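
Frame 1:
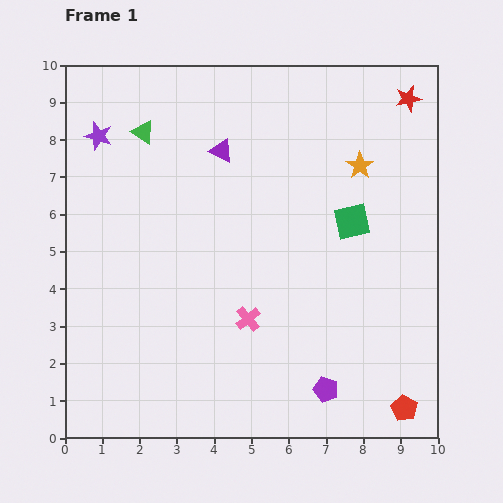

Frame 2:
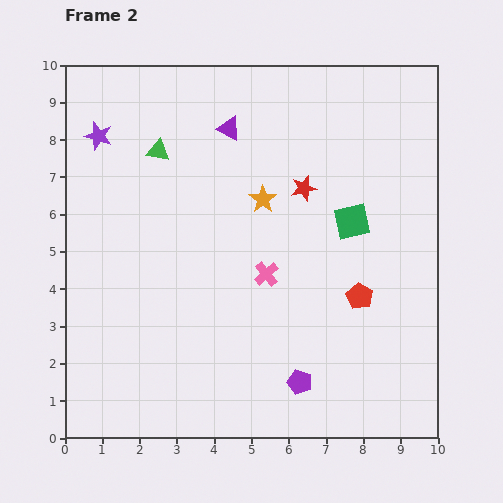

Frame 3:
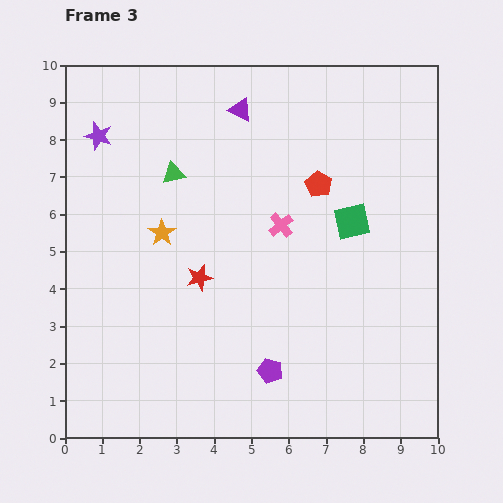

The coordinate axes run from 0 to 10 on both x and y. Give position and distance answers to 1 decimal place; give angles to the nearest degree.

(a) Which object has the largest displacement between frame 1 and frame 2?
the red star

(moved 3.7; next 3.2)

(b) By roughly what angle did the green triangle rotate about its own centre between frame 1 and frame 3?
47° counter-clockwise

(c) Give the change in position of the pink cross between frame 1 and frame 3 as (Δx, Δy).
(0.9, 2.5)

The pink cross was at (4.9, 3.2) in frame 1 and (5.8, 5.7) in frame 3.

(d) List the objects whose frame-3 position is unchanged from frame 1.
the green square, the purple star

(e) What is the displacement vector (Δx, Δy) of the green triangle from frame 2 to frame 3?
(0.4, -0.6)

The green triangle was at (2.5, 7.7) in frame 2 and (2.9, 7.1) in frame 3.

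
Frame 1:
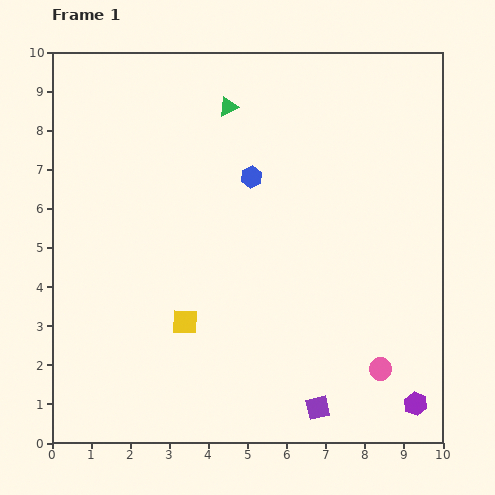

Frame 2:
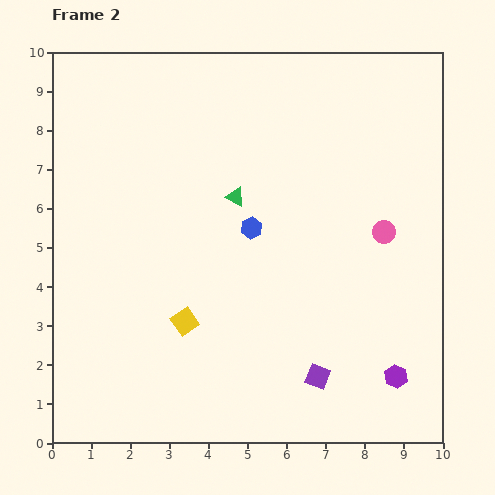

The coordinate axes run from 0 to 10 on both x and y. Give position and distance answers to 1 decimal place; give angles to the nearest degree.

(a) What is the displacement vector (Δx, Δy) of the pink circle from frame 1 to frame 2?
(0.1, 3.5)

The pink circle was at (8.4, 1.9) in frame 1 and (8.5, 5.4) in frame 2.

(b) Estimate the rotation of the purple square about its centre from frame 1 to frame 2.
33° clockwise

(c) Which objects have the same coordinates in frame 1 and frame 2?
the yellow square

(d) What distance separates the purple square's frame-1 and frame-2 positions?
0.8

The purple square moved from (6.8, 0.9) to (6.8, 1.7), a distance of √(0.0² + 0.8²) ≈ 0.8.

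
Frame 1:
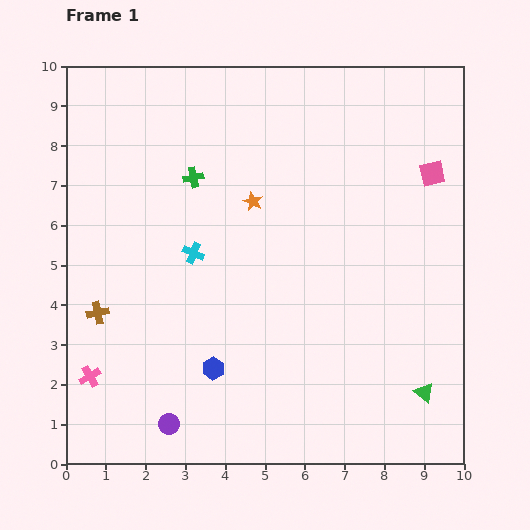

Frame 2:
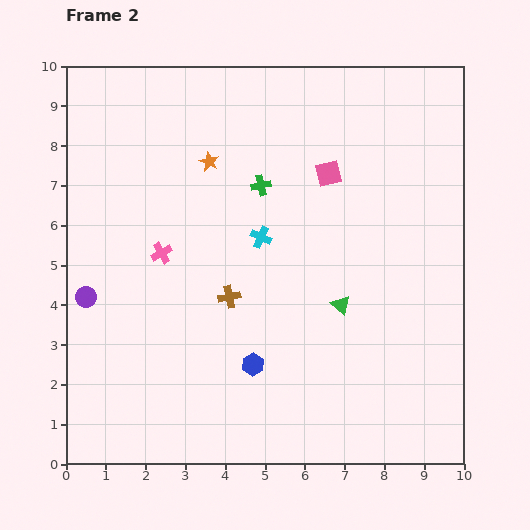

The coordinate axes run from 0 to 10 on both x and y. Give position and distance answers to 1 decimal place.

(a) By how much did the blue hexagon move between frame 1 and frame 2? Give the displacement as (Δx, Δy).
(1.0, 0.1)

The blue hexagon was at (3.7, 2.4) in frame 1 and (4.7, 2.5) in frame 2.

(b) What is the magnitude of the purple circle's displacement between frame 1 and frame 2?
3.8

The purple circle moved from (2.6, 1.0) to (0.5, 4.2), a distance of √(2.1² + 3.2²) ≈ 3.8.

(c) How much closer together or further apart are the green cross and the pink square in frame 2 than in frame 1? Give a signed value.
-4.3

Distance in frame 1: 6.0. Distance in frame 2: 1.7.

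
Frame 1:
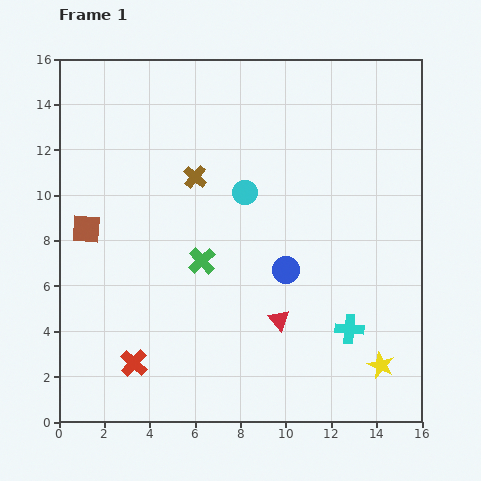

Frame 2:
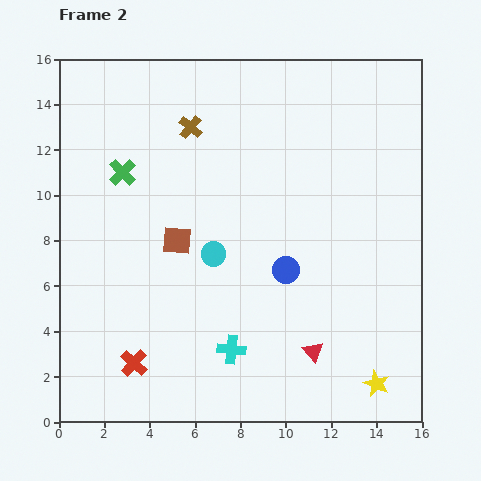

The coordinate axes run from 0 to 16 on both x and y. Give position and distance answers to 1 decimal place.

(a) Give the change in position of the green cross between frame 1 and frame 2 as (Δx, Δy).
(-3.5, 3.9)

The green cross was at (6.3, 7.1) in frame 1 and (2.8, 11.0) in frame 2.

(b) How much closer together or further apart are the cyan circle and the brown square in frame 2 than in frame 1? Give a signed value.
-5.5

Distance in frame 1: 7.2. Distance in frame 2: 1.7.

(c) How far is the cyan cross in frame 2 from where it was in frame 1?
5.3

The cyan cross moved from (12.8, 4.1) to (7.6, 3.2), a distance of √(5.2² + 0.9²) ≈ 5.3.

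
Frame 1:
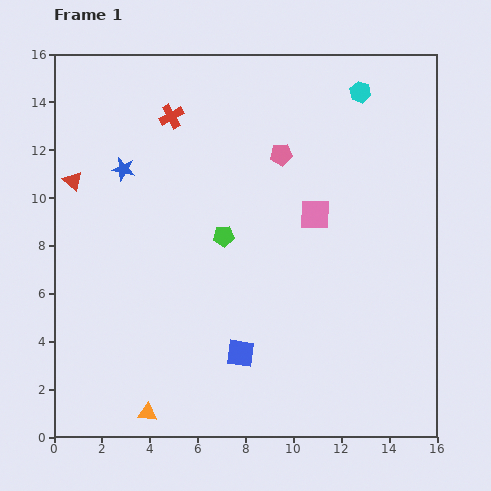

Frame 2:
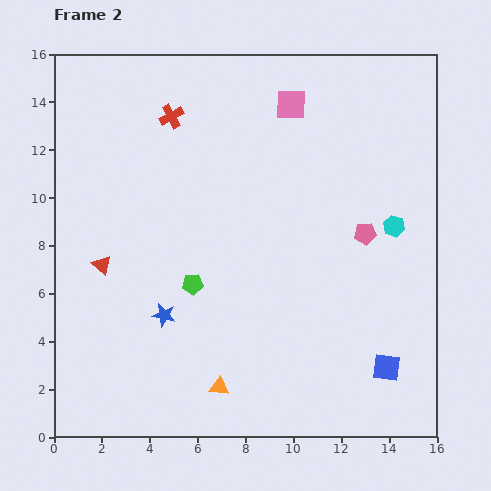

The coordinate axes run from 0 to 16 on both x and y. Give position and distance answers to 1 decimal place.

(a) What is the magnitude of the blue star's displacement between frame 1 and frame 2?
6.3

The blue star moved from (2.9, 11.2) to (4.6, 5.1), a distance of √(1.7² + 6.1²) ≈ 6.3.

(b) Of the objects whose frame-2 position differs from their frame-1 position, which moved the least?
the green pentagon

(moved 2.4)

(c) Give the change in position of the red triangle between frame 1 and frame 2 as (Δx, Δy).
(1.2, -3.5)

The red triangle was at (0.8, 10.7) in frame 1 and (2.0, 7.2) in frame 2.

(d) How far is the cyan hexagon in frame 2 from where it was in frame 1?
5.8

The cyan hexagon moved from (12.8, 14.4) to (14.2, 8.8), a distance of √(1.4² + 5.6²) ≈ 5.8.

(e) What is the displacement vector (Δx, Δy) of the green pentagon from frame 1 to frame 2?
(-1.3, -2.0)

The green pentagon was at (7.1, 8.4) in frame 1 and (5.8, 6.4) in frame 2.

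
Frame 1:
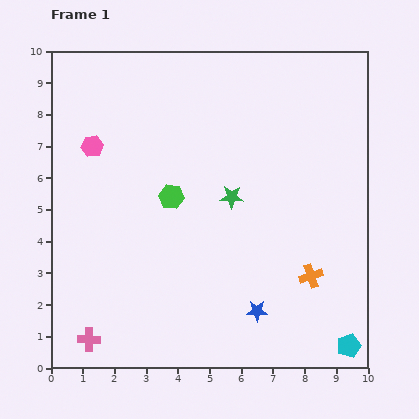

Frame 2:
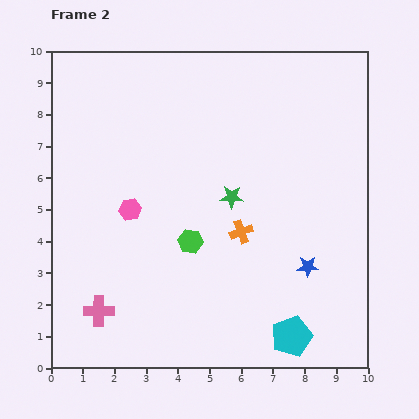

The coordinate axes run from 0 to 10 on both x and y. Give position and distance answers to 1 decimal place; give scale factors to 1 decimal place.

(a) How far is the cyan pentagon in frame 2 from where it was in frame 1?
1.8

The cyan pentagon moved from (9.4, 0.7) to (7.6, 1.0), a distance of √(1.8² + 0.3²) ≈ 1.8.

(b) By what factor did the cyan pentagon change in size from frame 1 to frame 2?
1.7×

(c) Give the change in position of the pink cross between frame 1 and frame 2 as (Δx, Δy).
(0.3, 0.9)

The pink cross was at (1.2, 0.9) in frame 1 and (1.5, 1.8) in frame 2.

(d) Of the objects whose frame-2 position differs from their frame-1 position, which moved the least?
the pink cross

(moved 0.9)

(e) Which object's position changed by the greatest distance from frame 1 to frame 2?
the orange cross

(moved 2.6; next 2.3)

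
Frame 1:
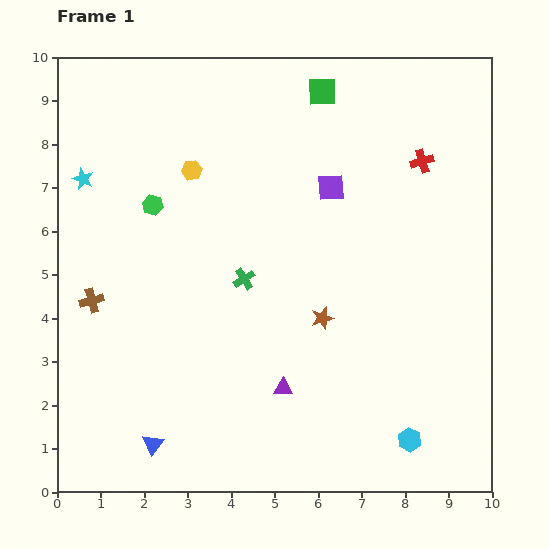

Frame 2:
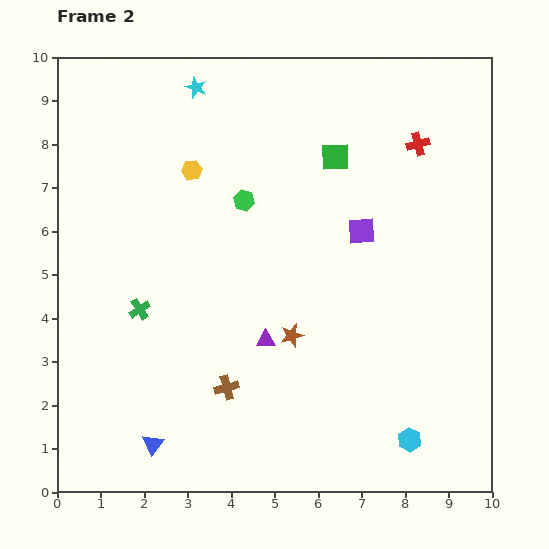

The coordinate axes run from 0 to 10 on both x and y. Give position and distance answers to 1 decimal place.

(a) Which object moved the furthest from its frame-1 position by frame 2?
the brown cross

(moved 3.7; next 3.3)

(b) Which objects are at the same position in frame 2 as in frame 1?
the blue triangle, the cyan hexagon, the yellow hexagon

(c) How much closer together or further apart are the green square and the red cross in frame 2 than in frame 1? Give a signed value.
-0.9

Distance in frame 1: 2.8. Distance in frame 2: 1.9.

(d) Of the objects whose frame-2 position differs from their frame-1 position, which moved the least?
the red cross

(moved 0.4)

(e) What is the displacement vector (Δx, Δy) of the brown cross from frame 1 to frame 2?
(3.1, -2.0)

The brown cross was at (0.8, 4.4) in frame 1 and (3.9, 2.4) in frame 2.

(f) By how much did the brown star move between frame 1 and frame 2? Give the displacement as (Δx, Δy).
(-0.7, -0.4)

The brown star was at (6.1, 4.0) in frame 1 and (5.4, 3.6) in frame 2.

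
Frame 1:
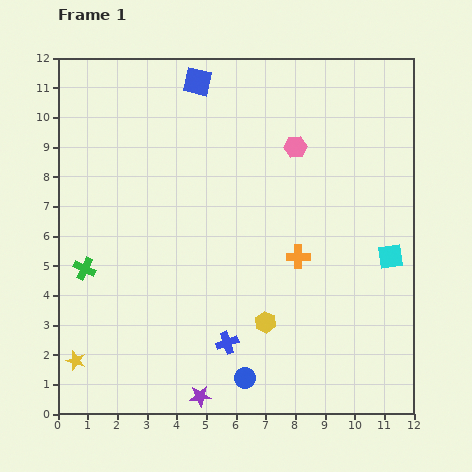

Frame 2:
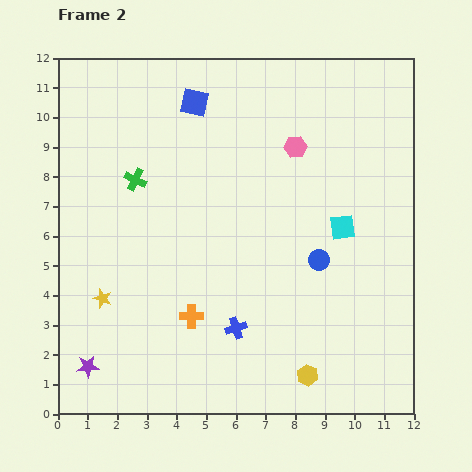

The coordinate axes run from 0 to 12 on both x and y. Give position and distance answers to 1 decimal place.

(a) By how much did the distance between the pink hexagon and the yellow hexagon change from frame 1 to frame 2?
+1.7

Distance in frame 1: 6.0. Distance in frame 2: 7.7.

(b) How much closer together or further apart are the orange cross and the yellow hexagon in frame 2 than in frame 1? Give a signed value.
+1.9

Distance in frame 1: 2.5. Distance in frame 2: 4.4.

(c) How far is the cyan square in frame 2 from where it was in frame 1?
1.9

The cyan square moved from (11.2, 5.3) to (9.6, 6.3), a distance of √(1.6² + 1.0²) ≈ 1.9.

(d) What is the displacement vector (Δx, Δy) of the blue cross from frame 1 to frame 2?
(0.3, 0.5)

The blue cross was at (5.7, 2.4) in frame 1 and (6.0, 2.9) in frame 2.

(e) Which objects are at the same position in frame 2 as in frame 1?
the pink hexagon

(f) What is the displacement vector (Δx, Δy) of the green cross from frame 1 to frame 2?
(1.7, 3.0)

The green cross was at (0.9, 4.9) in frame 1 and (2.6, 7.9) in frame 2.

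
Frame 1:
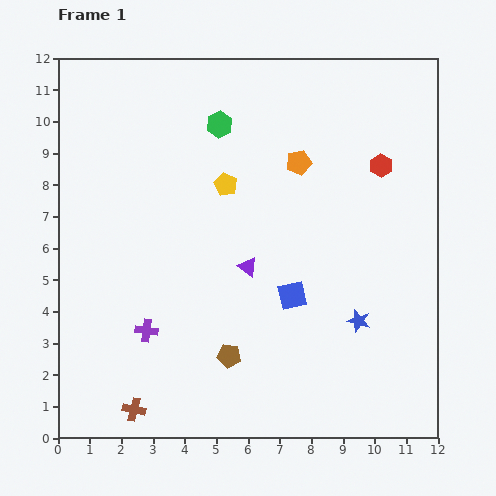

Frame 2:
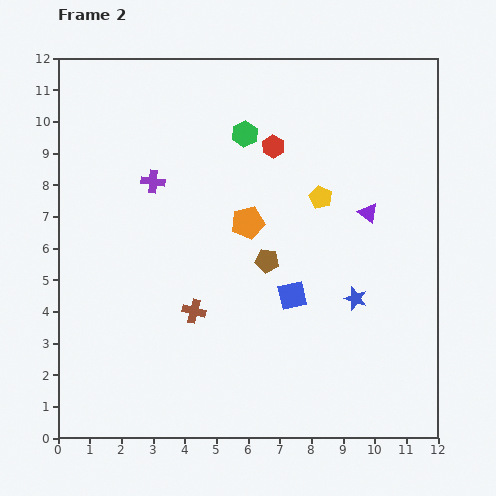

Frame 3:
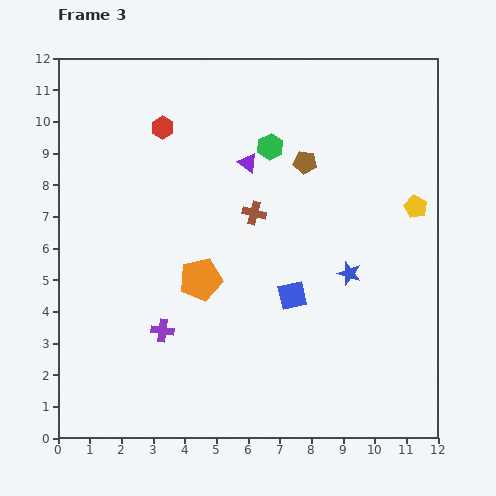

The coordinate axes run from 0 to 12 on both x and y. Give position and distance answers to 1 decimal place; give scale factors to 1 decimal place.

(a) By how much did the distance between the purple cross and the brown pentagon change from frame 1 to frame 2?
+1.7

Distance in frame 1: 2.7. Distance in frame 2: 4.4.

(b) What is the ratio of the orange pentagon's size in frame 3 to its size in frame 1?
1.7×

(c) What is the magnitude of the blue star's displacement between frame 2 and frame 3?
0.8

The blue star moved from (9.4, 4.4) to (9.2, 5.2), a distance of √(0.2² + 0.8²) ≈ 0.8.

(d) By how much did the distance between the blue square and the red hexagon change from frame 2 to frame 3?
+2.0

Distance in frame 2: 4.7. Distance in frame 3: 6.7.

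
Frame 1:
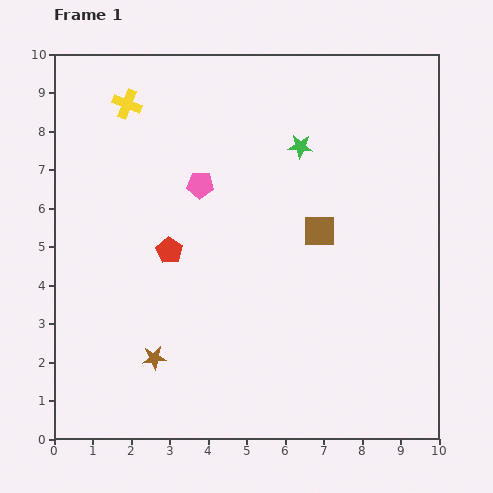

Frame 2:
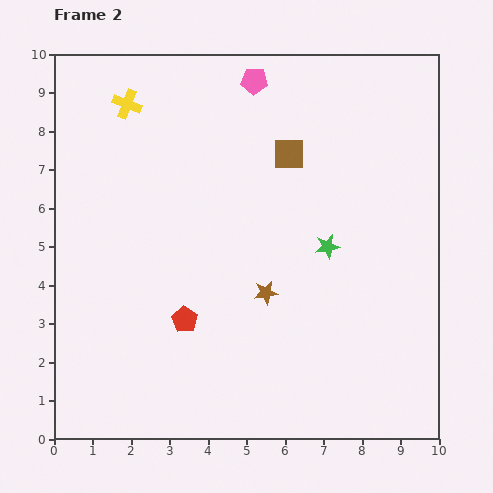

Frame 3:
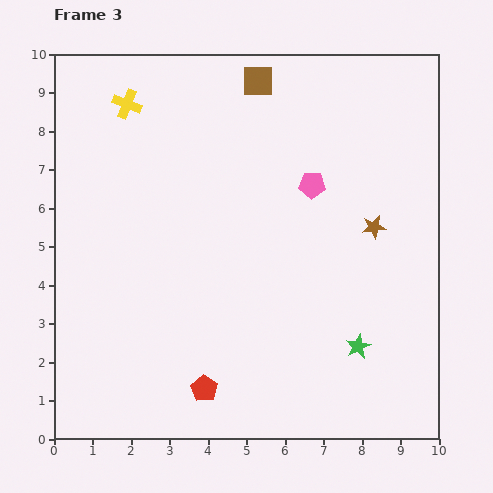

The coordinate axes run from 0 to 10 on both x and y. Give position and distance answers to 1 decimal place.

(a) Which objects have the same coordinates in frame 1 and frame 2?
the yellow cross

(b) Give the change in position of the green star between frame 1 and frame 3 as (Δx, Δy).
(1.5, -5.2)

The green star was at (6.4, 7.6) in frame 1 and (7.9, 2.4) in frame 3.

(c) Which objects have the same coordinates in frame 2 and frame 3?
the yellow cross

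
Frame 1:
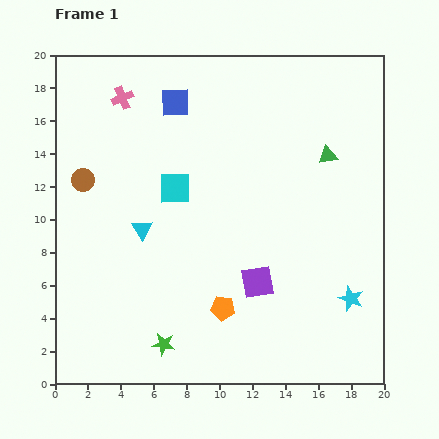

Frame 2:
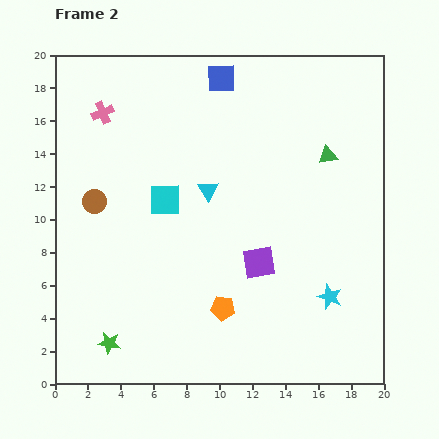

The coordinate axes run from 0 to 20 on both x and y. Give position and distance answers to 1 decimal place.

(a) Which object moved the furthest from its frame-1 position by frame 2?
the cyan triangle

(moved 4.7; next 3.3)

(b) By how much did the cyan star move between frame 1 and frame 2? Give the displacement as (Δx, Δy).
(-1.3, 0.1)

The cyan star was at (18.0, 5.2) in frame 1 and (16.7, 5.3) in frame 2.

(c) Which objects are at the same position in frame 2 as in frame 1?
the green triangle, the orange pentagon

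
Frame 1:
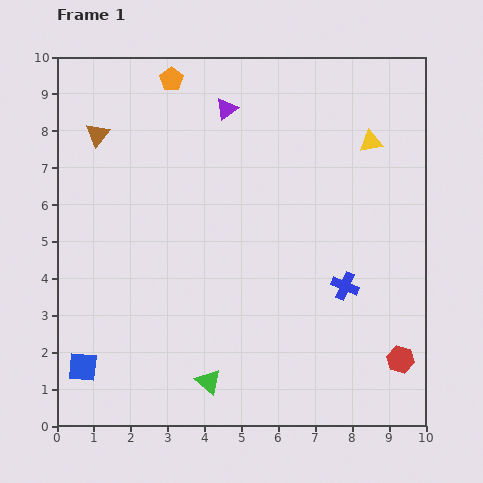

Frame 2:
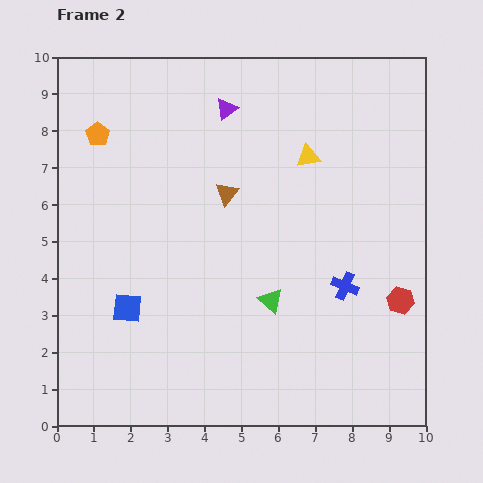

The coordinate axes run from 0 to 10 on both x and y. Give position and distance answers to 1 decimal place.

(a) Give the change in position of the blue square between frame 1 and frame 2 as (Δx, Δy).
(1.2, 1.6)

The blue square was at (0.7, 1.6) in frame 1 and (1.9, 3.2) in frame 2.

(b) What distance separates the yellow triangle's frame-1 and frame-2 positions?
1.7

The yellow triangle moved from (8.5, 7.7) to (6.8, 7.3), a distance of √(1.7² + 0.4²) ≈ 1.7.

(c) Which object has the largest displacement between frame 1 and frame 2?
the brown triangle

(moved 3.8; next 2.8)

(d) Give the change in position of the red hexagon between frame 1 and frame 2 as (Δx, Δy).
(0.0, 1.6)

The red hexagon was at (9.3, 1.8) in frame 1 and (9.3, 3.4) in frame 2.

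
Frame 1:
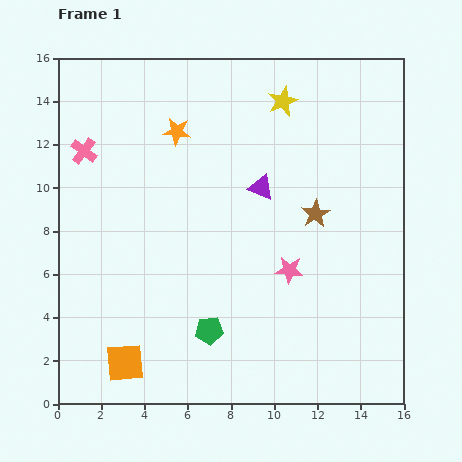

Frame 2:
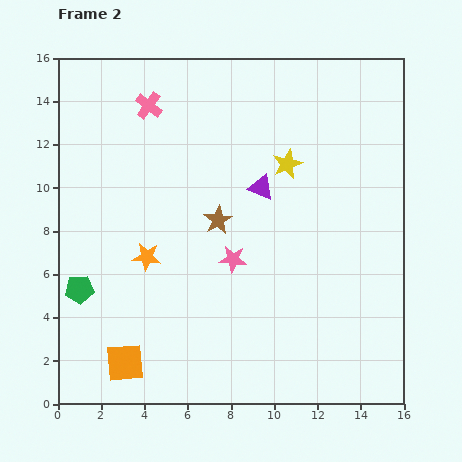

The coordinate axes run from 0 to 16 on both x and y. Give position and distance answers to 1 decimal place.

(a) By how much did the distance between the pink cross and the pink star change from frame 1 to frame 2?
-2.9

Distance in frame 1: 11.0. Distance in frame 2: 8.1.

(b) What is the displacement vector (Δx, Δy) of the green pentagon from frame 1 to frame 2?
(-6.0, 1.9)

The green pentagon was at (7.0, 3.4) in frame 1 and (1.0, 5.3) in frame 2.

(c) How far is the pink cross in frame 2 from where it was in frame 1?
3.7

The pink cross moved from (1.2, 11.7) to (4.2, 13.8), a distance of √(3.0² + 2.1²) ≈ 3.7.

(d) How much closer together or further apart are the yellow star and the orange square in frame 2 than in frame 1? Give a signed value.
-2.2

Distance in frame 1: 14.1. Distance in frame 2: 11.9.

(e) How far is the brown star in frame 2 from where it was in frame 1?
4.5

The brown star moved from (11.9, 8.8) to (7.4, 8.5), a distance of √(4.5² + 0.3²) ≈ 4.5.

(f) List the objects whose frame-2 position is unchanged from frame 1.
the orange square, the purple triangle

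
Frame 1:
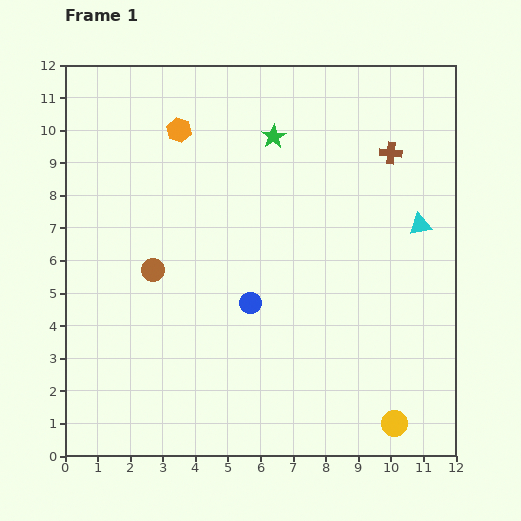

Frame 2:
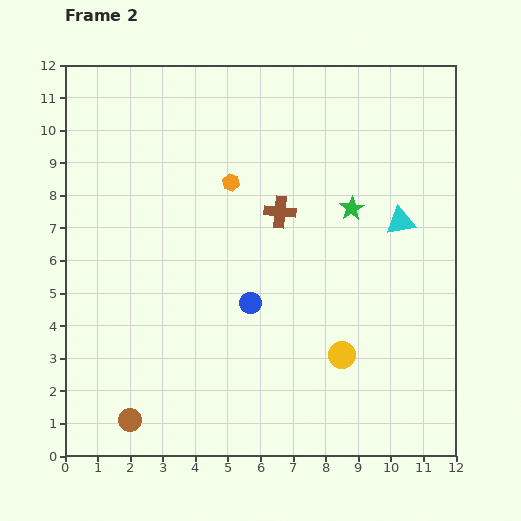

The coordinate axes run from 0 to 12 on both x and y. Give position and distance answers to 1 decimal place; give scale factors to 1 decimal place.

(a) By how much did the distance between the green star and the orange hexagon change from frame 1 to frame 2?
+0.9

Distance in frame 1: 2.9. Distance in frame 2: 3.8.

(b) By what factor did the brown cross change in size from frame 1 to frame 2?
1.4×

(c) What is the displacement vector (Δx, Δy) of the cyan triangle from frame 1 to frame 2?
(-0.6, 0.1)

The cyan triangle was at (10.9, 7.1) in frame 1 and (10.3, 7.2) in frame 2.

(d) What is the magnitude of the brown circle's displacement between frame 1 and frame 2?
4.7

The brown circle moved from (2.7, 5.7) to (2.0, 1.1), a distance of √(0.7² + 4.6²) ≈ 4.7.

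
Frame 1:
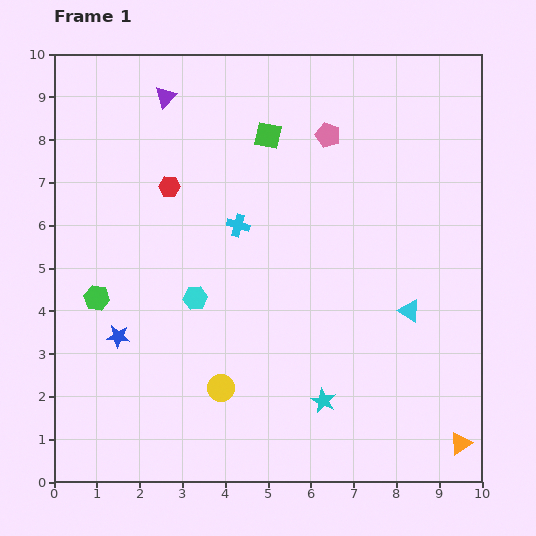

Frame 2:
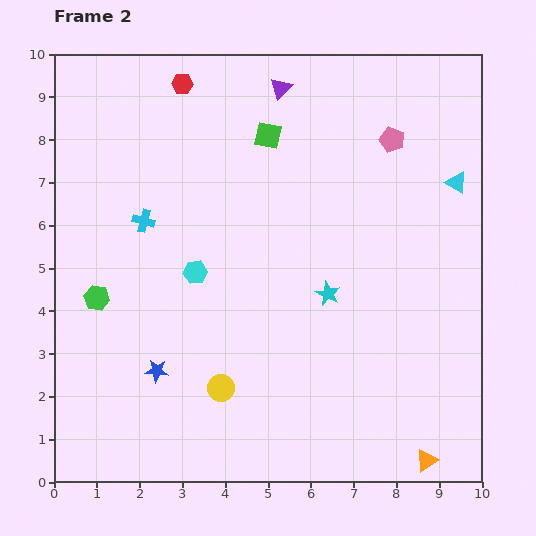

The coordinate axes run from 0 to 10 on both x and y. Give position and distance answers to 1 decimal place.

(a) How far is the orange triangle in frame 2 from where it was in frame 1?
0.9

The orange triangle moved from (9.5, 0.9) to (8.7, 0.5), a distance of √(0.8² + 0.4²) ≈ 0.9.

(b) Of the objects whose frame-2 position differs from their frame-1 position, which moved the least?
the cyan hexagon

(moved 0.6)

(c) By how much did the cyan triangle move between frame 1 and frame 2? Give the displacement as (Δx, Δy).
(1.1, 3.0)

The cyan triangle was at (8.3, 4.0) in frame 1 and (9.4, 7.0) in frame 2.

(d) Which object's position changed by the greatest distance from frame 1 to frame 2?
the cyan triangle

(moved 3.2; next 2.7)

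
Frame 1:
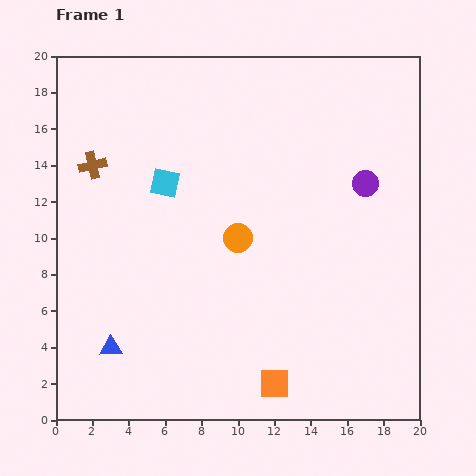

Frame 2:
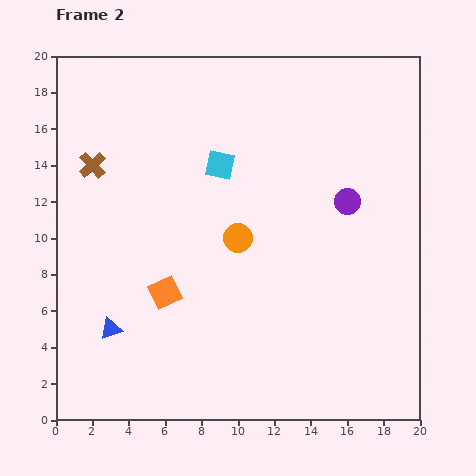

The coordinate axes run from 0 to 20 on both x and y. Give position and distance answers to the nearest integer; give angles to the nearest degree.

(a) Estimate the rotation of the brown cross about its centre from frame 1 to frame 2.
30° counter-clockwise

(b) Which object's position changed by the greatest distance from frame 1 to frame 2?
the orange square

(moved 8; next 3)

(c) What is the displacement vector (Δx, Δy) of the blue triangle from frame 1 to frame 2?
(0, 1)

The blue triangle was at (3, 4) in frame 1 and (3, 5) in frame 2.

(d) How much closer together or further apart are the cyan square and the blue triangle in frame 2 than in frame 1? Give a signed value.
+2

Distance in frame 1: 9. Distance in frame 2: 11.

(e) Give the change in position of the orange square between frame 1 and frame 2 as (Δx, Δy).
(-6, 5)

The orange square was at (12, 2) in frame 1 and (6, 7) in frame 2.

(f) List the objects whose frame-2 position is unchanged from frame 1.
the brown cross, the orange circle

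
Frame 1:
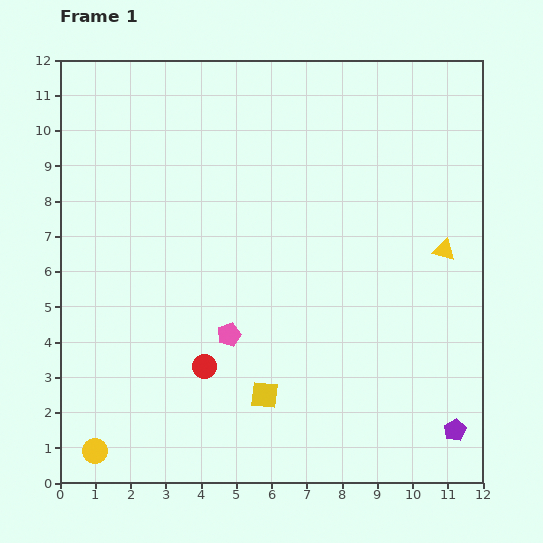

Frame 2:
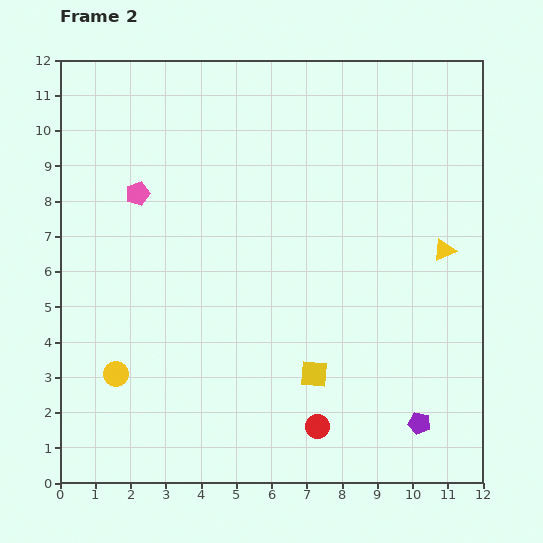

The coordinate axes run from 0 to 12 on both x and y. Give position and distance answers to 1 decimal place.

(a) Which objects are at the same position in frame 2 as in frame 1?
the yellow triangle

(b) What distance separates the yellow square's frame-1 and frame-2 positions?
1.5

The yellow square moved from (5.8, 2.5) to (7.2, 3.1), a distance of √(1.4² + 0.6²) ≈ 1.5.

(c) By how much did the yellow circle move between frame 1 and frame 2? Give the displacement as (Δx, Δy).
(0.6, 2.2)

The yellow circle was at (1.0, 0.9) in frame 1 and (1.6, 3.1) in frame 2.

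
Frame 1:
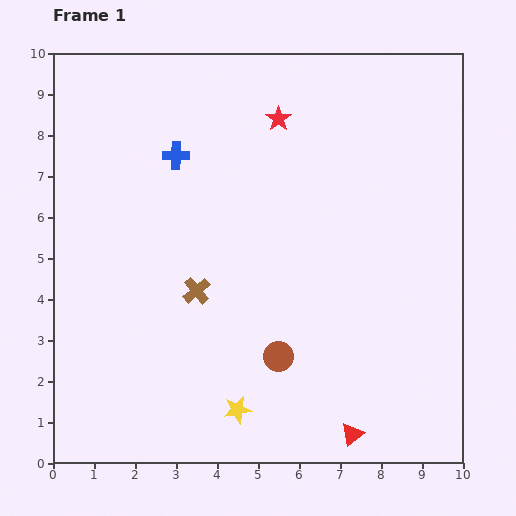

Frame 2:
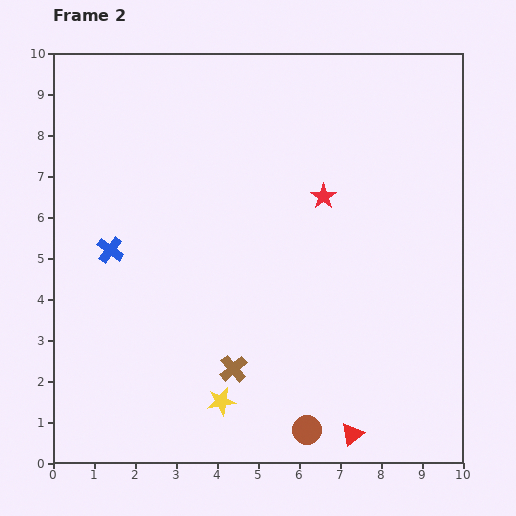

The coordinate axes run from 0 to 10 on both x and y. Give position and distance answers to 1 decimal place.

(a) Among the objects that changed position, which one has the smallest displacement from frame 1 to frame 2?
the yellow star

(moved 0.4)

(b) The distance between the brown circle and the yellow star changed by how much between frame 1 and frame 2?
+0.6

Distance in frame 1: 1.6. Distance in frame 2: 2.2.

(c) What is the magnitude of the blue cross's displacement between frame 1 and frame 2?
2.8

The blue cross moved from (3.0, 7.5) to (1.4, 5.2), a distance of √(1.6² + 2.3²) ≈ 2.8.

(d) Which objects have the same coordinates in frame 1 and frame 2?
the red triangle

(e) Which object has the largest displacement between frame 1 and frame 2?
the blue cross

(moved 2.8; next 2.2)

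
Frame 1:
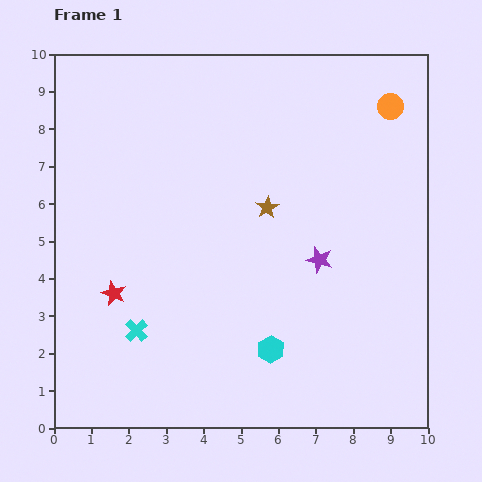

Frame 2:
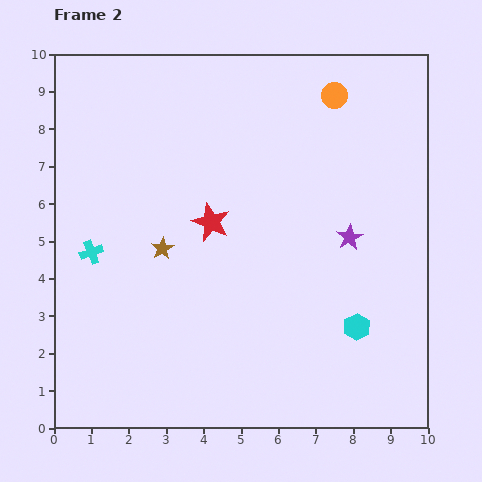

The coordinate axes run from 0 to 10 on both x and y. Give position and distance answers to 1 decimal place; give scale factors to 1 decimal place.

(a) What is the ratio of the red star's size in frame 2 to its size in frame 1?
1.5×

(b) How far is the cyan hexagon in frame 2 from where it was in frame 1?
2.4

The cyan hexagon moved from (5.8, 2.1) to (8.1, 2.7), a distance of √(2.3² + 0.6²) ≈ 2.4.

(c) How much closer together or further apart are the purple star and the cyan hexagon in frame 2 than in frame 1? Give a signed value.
-0.3

Distance in frame 1: 2.7. Distance in frame 2: 2.4.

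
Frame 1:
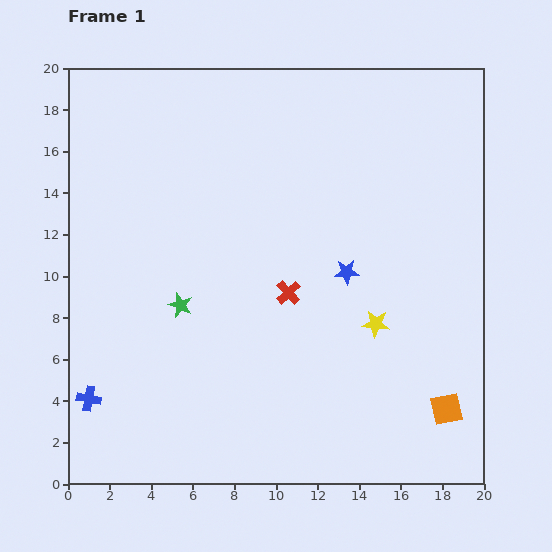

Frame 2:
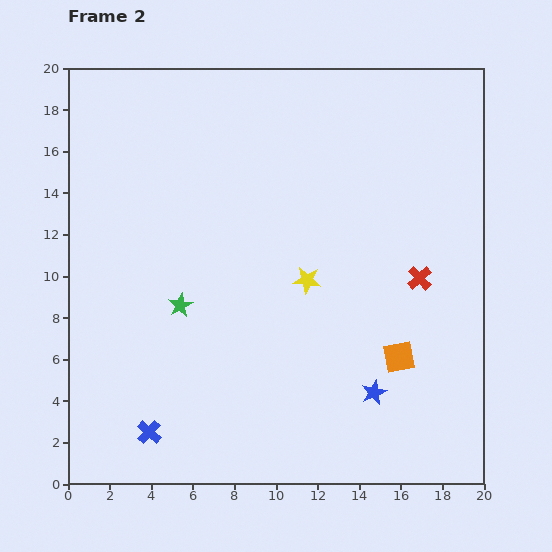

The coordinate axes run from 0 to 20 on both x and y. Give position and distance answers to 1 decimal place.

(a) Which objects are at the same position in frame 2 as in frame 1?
the green star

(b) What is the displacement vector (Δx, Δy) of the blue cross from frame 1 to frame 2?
(2.9, -1.6)

The blue cross was at (1.0, 4.1) in frame 1 and (3.9, 2.5) in frame 2.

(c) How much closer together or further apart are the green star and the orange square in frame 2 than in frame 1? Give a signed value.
-2.9

Distance in frame 1: 13.7. Distance in frame 2: 10.8.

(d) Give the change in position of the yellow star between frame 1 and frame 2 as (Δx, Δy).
(-3.3, 2.1)

The yellow star was at (14.8, 7.7) in frame 1 and (11.5, 9.8) in frame 2.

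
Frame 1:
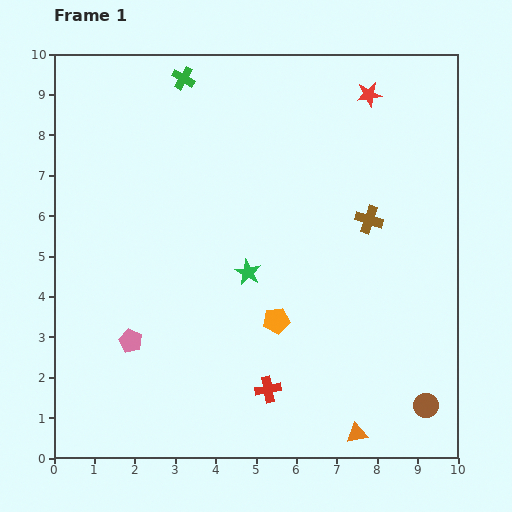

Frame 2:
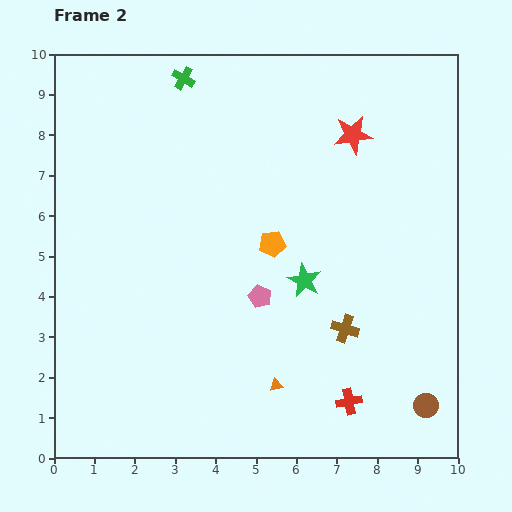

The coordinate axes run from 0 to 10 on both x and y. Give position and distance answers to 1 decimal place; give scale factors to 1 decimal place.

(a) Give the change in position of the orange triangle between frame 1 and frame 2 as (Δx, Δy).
(-2.0, 1.2)

The orange triangle was at (7.5, 0.6) in frame 1 and (5.5, 1.8) in frame 2.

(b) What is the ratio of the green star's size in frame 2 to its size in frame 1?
1.3×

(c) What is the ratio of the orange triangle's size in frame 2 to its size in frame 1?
0.6×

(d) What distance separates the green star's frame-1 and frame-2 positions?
1.4

The green star moved from (4.8, 4.6) to (6.2, 4.4), a distance of √(1.4² + 0.2²) ≈ 1.4.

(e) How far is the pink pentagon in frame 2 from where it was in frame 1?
3.4

The pink pentagon moved from (1.9, 2.9) to (5.1, 4.0), a distance of √(3.2² + 1.1²) ≈ 3.4.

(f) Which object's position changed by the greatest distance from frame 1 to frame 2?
the pink pentagon

(moved 3.4; next 2.8)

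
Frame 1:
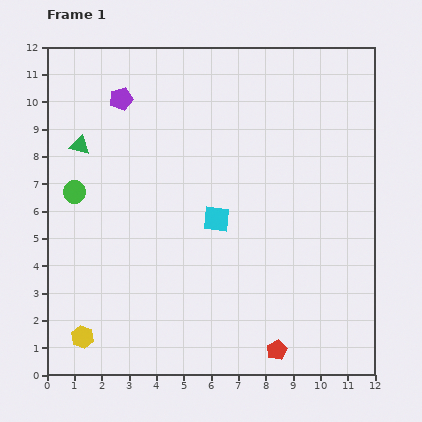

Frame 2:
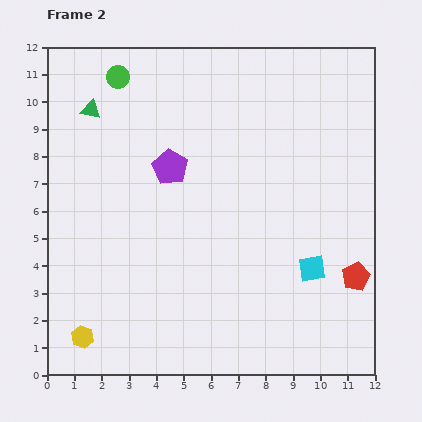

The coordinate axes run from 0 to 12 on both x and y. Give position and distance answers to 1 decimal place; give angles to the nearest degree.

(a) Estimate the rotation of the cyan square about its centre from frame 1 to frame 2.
15° counter-clockwise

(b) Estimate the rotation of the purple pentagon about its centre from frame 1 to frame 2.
26° counter-clockwise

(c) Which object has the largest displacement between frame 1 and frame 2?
the green circle

(moved 4.5; next 4.0)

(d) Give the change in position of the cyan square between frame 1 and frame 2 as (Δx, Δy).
(3.5, -1.8)

The cyan square was at (6.2, 5.7) in frame 1 and (9.7, 3.9) in frame 2.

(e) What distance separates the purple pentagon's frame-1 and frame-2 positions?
3.1

The purple pentagon moved from (2.7, 10.1) to (4.5, 7.6), a distance of √(1.8² + 2.5²) ≈ 3.1.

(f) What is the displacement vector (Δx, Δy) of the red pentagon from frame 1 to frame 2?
(2.9, 2.7)

The red pentagon was at (8.4, 0.9) in frame 1 and (11.3, 3.6) in frame 2.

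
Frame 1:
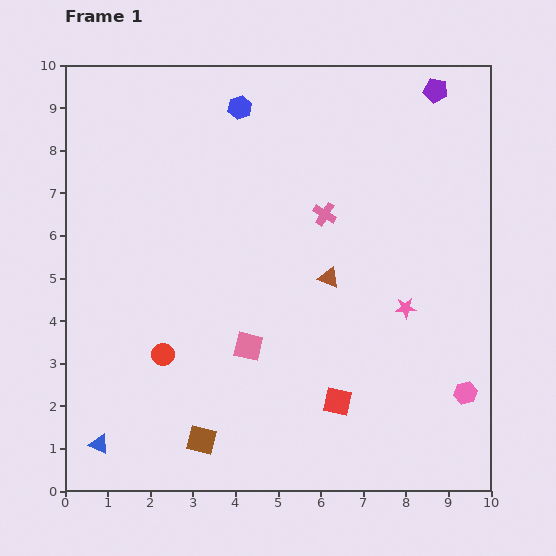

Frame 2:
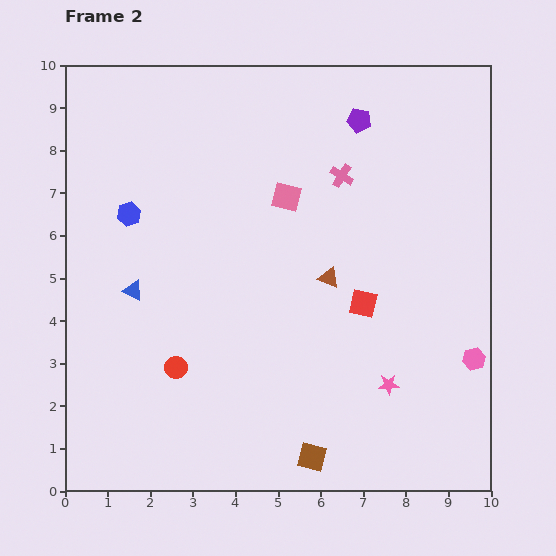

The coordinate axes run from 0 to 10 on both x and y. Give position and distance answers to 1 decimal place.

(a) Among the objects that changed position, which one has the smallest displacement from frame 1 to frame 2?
the red circle

(moved 0.4)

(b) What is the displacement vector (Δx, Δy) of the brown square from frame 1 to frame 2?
(2.6, -0.4)

The brown square was at (3.2, 1.2) in frame 1 and (5.8, 0.8) in frame 2.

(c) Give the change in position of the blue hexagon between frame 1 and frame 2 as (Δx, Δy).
(-2.6, -2.5)

The blue hexagon was at (4.1, 9.0) in frame 1 and (1.5, 6.5) in frame 2.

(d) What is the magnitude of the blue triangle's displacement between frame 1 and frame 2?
3.7

The blue triangle moved from (0.8, 1.1) to (1.6, 4.7), a distance of √(0.8² + 3.6²) ≈ 3.7.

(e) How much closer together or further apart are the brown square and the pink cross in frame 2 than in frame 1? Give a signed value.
+0.6

Distance in frame 1: 6.0. Distance in frame 2: 6.6.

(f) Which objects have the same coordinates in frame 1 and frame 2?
the brown triangle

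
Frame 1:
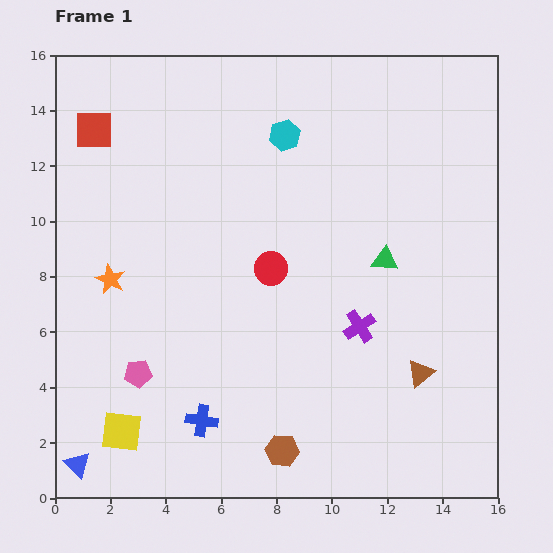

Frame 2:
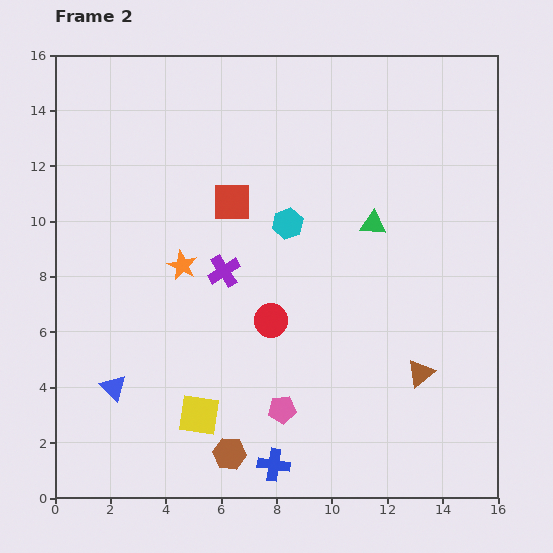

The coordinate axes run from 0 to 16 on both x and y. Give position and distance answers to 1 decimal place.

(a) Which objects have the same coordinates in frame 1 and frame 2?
the brown triangle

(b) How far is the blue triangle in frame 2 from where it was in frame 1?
3.1

The blue triangle moved from (0.8, 1.2) to (2.1, 4.0), a distance of √(1.3² + 2.8²) ≈ 3.1.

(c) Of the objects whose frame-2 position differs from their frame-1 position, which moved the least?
the green triangle

(moved 1.4)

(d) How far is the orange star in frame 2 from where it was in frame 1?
2.6

The orange star moved from (2.0, 7.9) to (4.6, 8.4), a distance of √(2.6² + 0.5²) ≈ 2.6.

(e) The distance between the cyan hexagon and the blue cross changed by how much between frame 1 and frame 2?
-2.0

Distance in frame 1: 10.7. Distance in frame 2: 8.7.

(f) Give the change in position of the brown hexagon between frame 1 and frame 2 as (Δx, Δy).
(-1.9, -0.1)

The brown hexagon was at (8.2, 1.7) in frame 1 and (6.3, 1.6) in frame 2.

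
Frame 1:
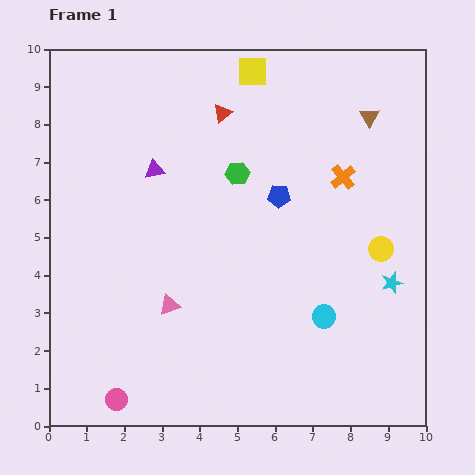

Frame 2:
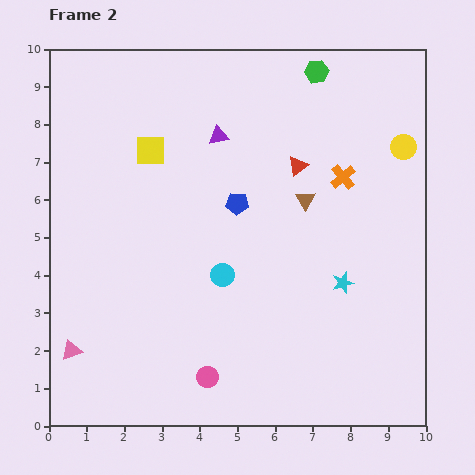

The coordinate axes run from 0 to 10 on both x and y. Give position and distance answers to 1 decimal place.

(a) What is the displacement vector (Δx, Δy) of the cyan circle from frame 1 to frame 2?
(-2.7, 1.1)

The cyan circle was at (7.3, 2.9) in frame 1 and (4.6, 4.0) in frame 2.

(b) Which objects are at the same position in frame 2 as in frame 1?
the orange cross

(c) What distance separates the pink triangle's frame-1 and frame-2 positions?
2.9

The pink triangle moved from (3.2, 3.2) to (0.6, 2.0), a distance of √(2.6² + 1.2²) ≈ 2.9.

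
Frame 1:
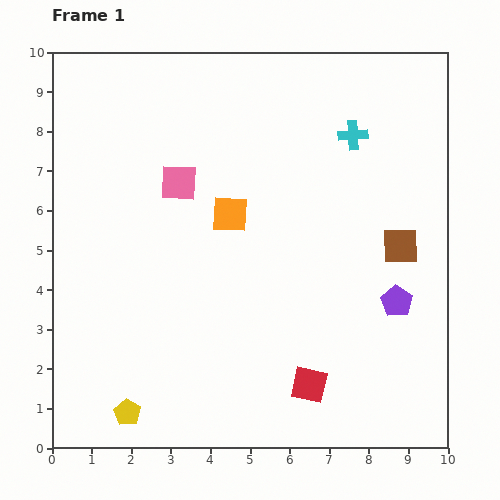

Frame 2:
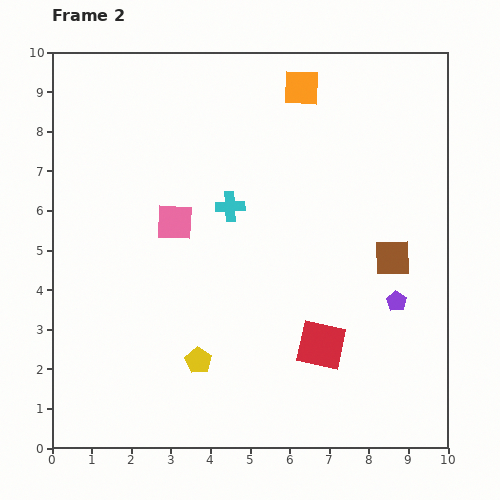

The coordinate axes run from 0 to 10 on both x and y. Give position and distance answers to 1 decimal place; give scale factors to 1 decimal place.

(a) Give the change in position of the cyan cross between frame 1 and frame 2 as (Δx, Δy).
(-3.1, -1.8)

The cyan cross was at (7.6, 7.9) in frame 1 and (4.5, 6.1) in frame 2.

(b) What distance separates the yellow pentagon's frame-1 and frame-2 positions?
2.2

The yellow pentagon moved from (1.9, 0.9) to (3.7, 2.2), a distance of √(1.8² + 1.3²) ≈ 2.2.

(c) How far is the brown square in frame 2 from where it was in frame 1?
0.4

The brown square moved from (8.8, 5.1) to (8.6, 4.8), a distance of √(0.2² + 0.3²) ≈ 0.4.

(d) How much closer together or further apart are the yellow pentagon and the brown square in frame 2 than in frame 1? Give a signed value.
-2.6

Distance in frame 1: 8.1. Distance in frame 2: 5.5.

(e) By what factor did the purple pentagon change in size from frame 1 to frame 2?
0.6×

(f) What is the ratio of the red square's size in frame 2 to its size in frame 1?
1.4×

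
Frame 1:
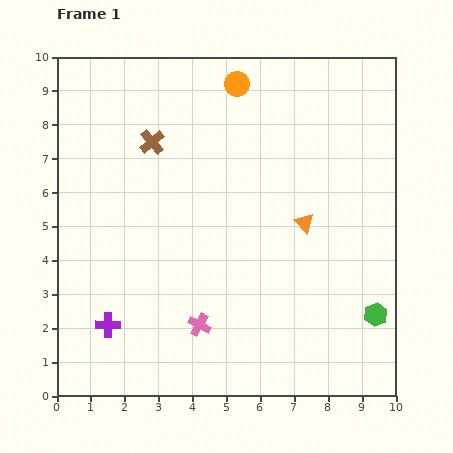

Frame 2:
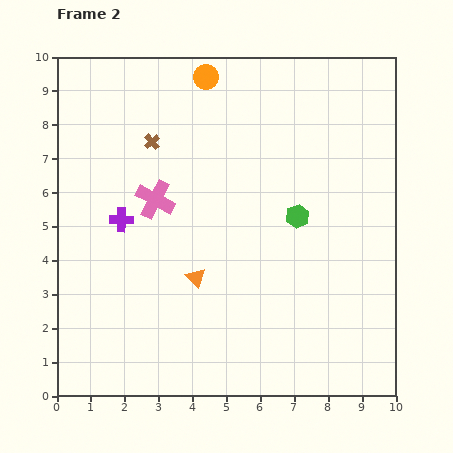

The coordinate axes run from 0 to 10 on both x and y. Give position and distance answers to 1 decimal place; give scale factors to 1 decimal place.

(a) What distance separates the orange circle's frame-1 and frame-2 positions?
0.9

The orange circle moved from (5.3, 9.2) to (4.4, 9.4), a distance of √(0.9² + 0.2²) ≈ 0.9.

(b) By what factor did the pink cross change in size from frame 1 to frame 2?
1.7×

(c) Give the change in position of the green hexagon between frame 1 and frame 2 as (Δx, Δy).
(-2.3, 2.9)

The green hexagon was at (9.4, 2.4) in frame 1 and (7.1, 5.3) in frame 2.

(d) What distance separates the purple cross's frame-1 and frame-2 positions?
3.1

The purple cross moved from (1.5, 2.1) to (1.9, 5.2), a distance of √(0.4² + 3.1²) ≈ 3.1.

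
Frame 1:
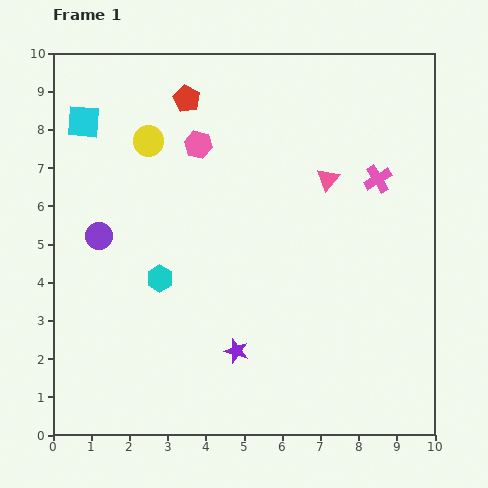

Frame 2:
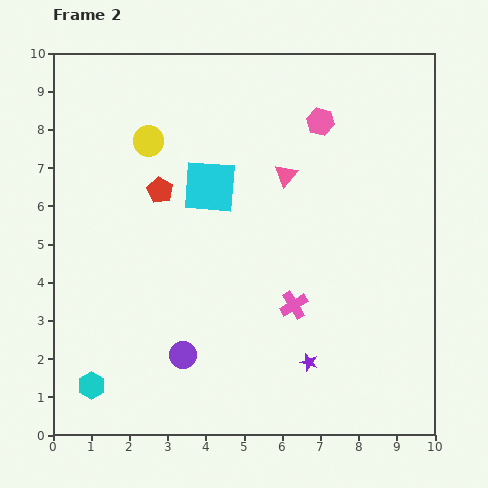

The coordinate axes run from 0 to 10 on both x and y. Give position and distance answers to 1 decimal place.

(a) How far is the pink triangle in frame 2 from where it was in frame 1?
1.1

The pink triangle moved from (7.2, 6.7) to (6.1, 6.8), a distance of √(1.1² + 0.1²) ≈ 1.1.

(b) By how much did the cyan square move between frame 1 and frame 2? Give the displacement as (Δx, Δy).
(3.3, -1.7)

The cyan square was at (0.8, 8.2) in frame 1 and (4.1, 6.5) in frame 2.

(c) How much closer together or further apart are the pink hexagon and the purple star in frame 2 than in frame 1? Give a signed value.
+0.8

Distance in frame 1: 5.5. Distance in frame 2: 6.3.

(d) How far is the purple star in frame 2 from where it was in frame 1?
1.9

The purple star moved from (4.8, 2.2) to (6.7, 1.9), a distance of √(1.9² + 0.3²) ≈ 1.9.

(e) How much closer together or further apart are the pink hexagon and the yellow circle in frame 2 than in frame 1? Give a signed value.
+3.2

Distance in frame 1: 1.3. Distance in frame 2: 4.5.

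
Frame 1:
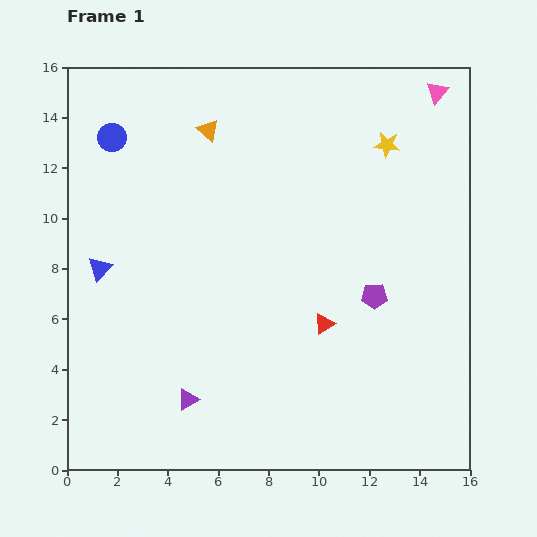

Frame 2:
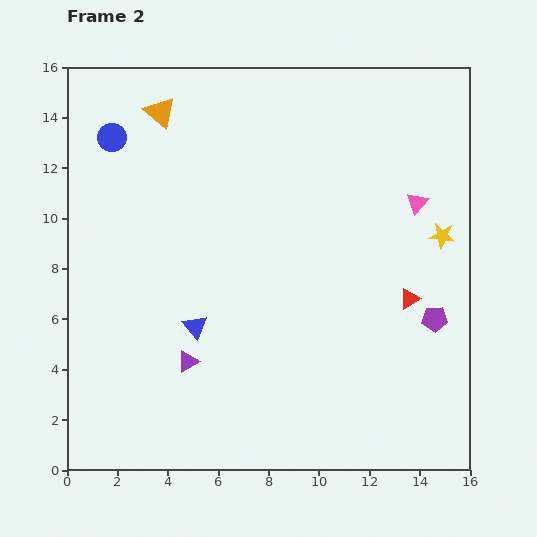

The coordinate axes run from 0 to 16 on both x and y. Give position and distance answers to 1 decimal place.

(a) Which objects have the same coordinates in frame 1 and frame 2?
the blue circle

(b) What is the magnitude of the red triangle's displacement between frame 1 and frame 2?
3.5

The red triangle moved from (10.2, 5.8) to (13.6, 6.8), a distance of √(3.4² + 1.0²) ≈ 3.5.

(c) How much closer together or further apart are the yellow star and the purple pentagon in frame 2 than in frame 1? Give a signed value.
-2.7

Distance in frame 1: 6.0. Distance in frame 2: 3.3.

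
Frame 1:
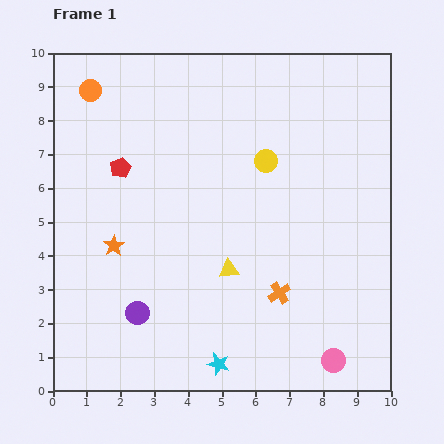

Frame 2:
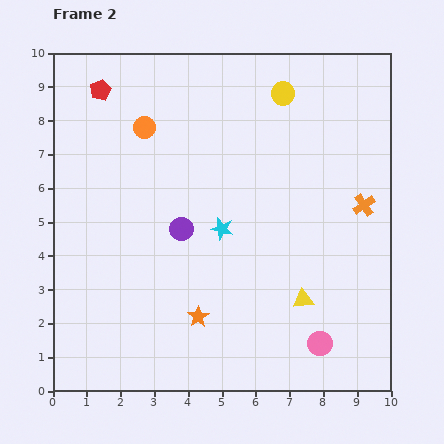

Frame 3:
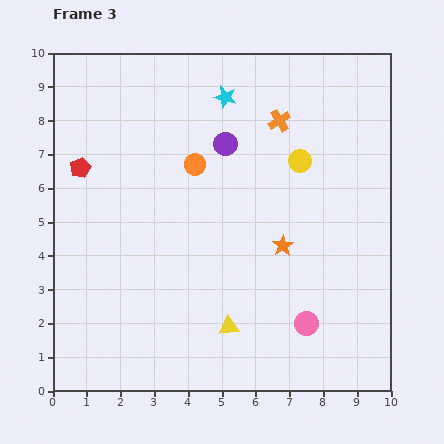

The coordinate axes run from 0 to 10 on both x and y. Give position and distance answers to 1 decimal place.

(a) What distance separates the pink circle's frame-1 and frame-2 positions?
0.6

The pink circle moved from (8.3, 0.9) to (7.9, 1.4), a distance of √(0.4² + 0.5²) ≈ 0.6.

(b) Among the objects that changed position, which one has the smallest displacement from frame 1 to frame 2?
the pink circle

(moved 0.6)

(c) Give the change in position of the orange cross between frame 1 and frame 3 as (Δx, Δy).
(0.0, 5.1)

The orange cross was at (6.7, 2.9) in frame 1 and (6.7, 8.0) in frame 3.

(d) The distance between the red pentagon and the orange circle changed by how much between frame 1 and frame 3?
+0.9

Distance in frame 1: 2.5. Distance in frame 3: 3.4.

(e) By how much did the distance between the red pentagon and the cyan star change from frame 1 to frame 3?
-1.7

Distance in frame 1: 6.5. Distance in frame 3: 4.8.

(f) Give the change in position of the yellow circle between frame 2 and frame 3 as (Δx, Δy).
(0.5, -2.0)

The yellow circle was at (6.8, 8.8) in frame 2 and (7.3, 6.8) in frame 3.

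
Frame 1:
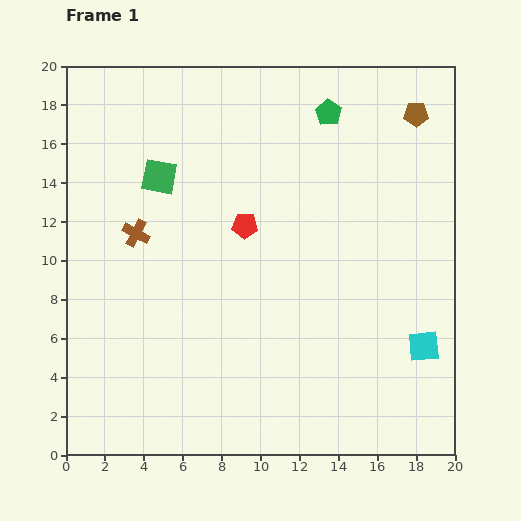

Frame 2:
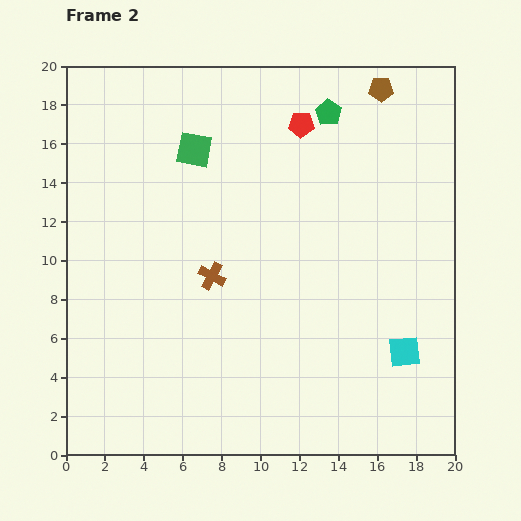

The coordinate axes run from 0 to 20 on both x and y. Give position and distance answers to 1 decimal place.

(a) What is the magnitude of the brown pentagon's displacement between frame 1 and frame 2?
2.2

The brown pentagon moved from (18.0, 17.5) to (16.2, 18.8), a distance of √(1.8² + 1.3²) ≈ 2.2.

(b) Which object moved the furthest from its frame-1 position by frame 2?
the red pentagon

(moved 6.0; next 4.5)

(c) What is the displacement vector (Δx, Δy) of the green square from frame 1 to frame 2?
(1.8, 1.4)

The green square was at (4.8, 14.3) in frame 1 and (6.6, 15.7) in frame 2.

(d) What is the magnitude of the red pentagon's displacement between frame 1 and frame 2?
6.0

The red pentagon moved from (9.2, 11.8) to (12.1, 17.0), a distance of √(2.9² + 5.2²) ≈ 6.0.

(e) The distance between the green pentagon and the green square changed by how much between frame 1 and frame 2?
-2.1

Distance in frame 1: 9.3. Distance in frame 2: 7.2.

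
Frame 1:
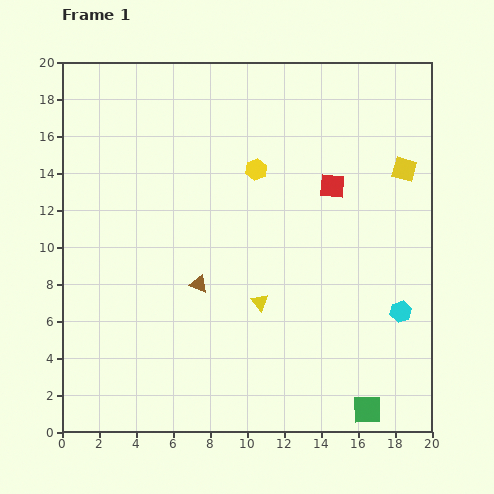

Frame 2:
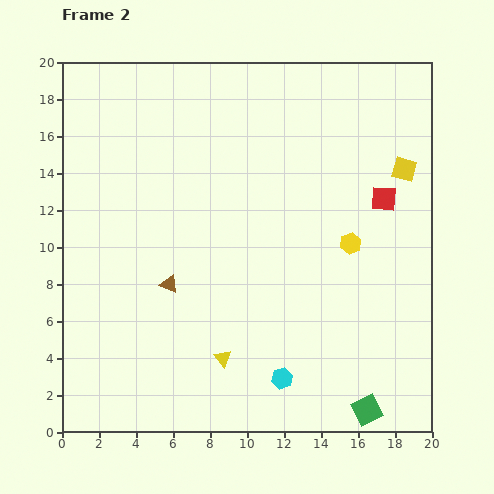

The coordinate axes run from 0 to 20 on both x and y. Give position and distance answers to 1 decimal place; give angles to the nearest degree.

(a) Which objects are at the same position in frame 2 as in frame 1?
the green square, the yellow square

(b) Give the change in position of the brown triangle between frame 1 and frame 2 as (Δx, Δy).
(-1.6, 0.0)

The brown triangle was at (7.4, 8.0) in frame 1 and (5.8, 8.0) in frame 2.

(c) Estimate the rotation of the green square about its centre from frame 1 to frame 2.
25° counter-clockwise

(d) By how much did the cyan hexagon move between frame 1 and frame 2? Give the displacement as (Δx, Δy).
(-6.4, -3.6)

The cyan hexagon was at (18.3, 6.5) in frame 1 and (11.9, 2.9) in frame 2.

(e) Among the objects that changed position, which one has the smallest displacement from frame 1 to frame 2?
the brown triangle

(moved 1.6)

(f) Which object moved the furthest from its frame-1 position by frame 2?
the cyan hexagon

(moved 7.3; next 6.5)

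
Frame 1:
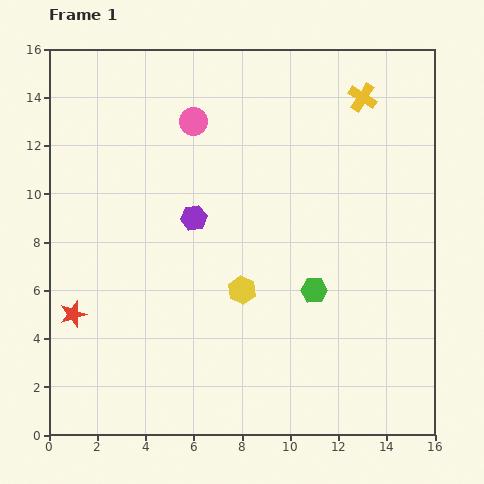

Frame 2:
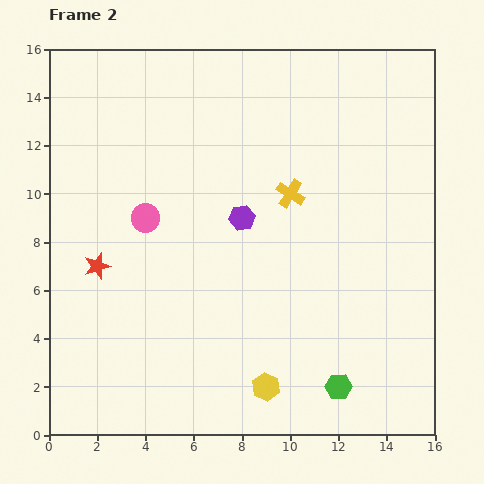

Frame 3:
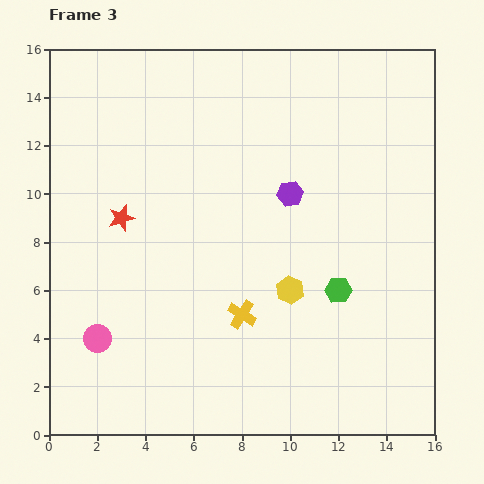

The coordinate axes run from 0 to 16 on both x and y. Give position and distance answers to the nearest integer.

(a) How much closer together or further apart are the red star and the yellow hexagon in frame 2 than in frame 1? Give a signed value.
+2

Distance in frame 1: 7. Distance in frame 2: 9.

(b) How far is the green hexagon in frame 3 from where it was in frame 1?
1

The green hexagon moved from (11, 6) to (12, 6), a distance of √(1² + 0²) ≈ 1.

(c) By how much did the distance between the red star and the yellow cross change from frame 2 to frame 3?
-3

Distance in frame 2: 9. Distance in frame 3: 6.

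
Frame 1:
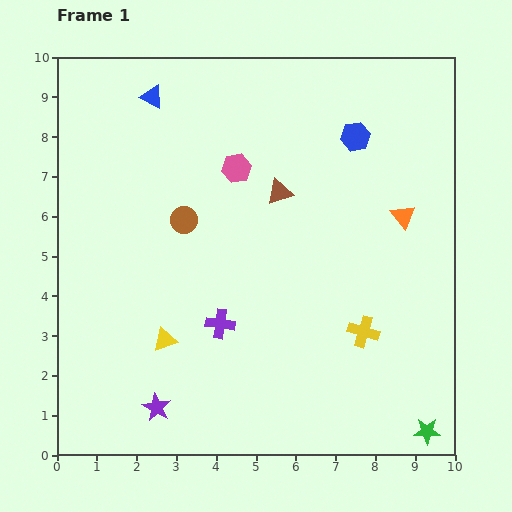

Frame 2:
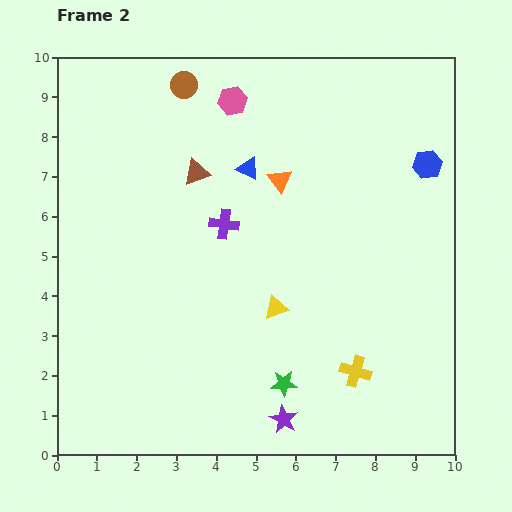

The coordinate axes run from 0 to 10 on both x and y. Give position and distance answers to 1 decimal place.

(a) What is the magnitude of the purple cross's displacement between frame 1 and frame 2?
2.5

The purple cross moved from (4.1, 3.3) to (4.2, 5.8), a distance of √(0.1² + 2.5²) ≈ 2.5.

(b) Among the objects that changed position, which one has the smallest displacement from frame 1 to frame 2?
the yellow cross

(moved 1.0)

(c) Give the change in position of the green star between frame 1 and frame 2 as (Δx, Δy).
(-3.6, 1.2)

The green star was at (9.3, 0.6) in frame 1 and (5.7, 1.8) in frame 2.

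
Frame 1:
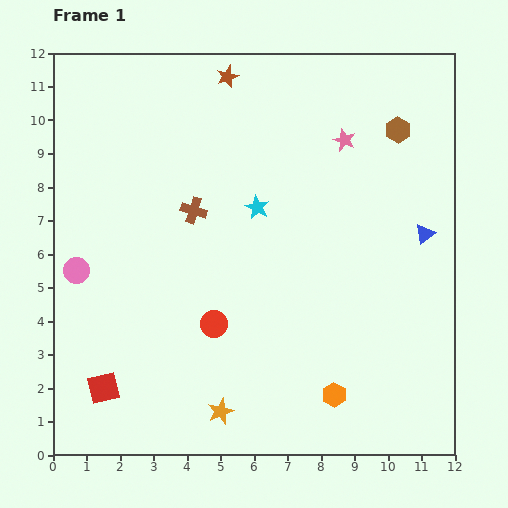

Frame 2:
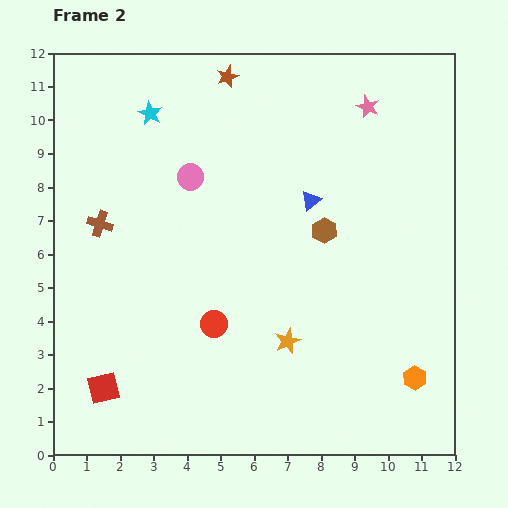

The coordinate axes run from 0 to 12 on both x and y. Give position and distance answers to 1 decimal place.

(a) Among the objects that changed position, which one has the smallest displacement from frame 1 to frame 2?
the pink star

(moved 1.2)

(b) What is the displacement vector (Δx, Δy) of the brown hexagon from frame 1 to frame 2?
(-2.2, -3.0)

The brown hexagon was at (10.3, 9.7) in frame 1 and (8.1, 6.7) in frame 2.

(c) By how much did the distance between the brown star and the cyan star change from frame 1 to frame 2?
-1.5

Distance in frame 1: 4.0. Distance in frame 2: 2.5.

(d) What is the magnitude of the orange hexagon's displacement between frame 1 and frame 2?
2.5

The orange hexagon moved from (8.4, 1.8) to (10.8, 2.3), a distance of √(2.4² + 0.5²) ≈ 2.5.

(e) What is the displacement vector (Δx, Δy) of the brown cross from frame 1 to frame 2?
(-2.8, -0.4)

The brown cross was at (4.2, 7.3) in frame 1 and (1.4, 6.9) in frame 2.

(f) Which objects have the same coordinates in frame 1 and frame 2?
the red square, the brown star, the red circle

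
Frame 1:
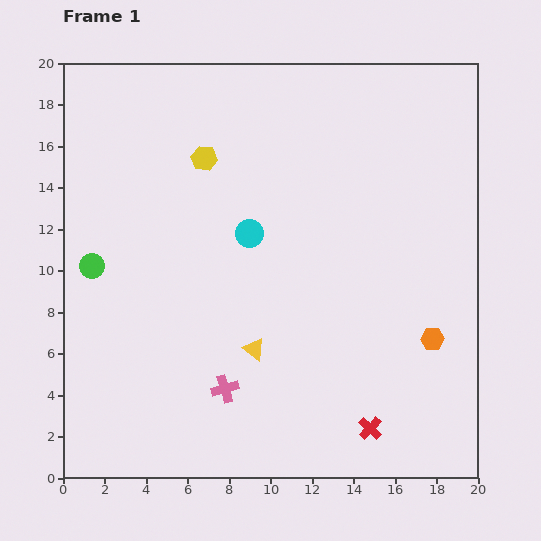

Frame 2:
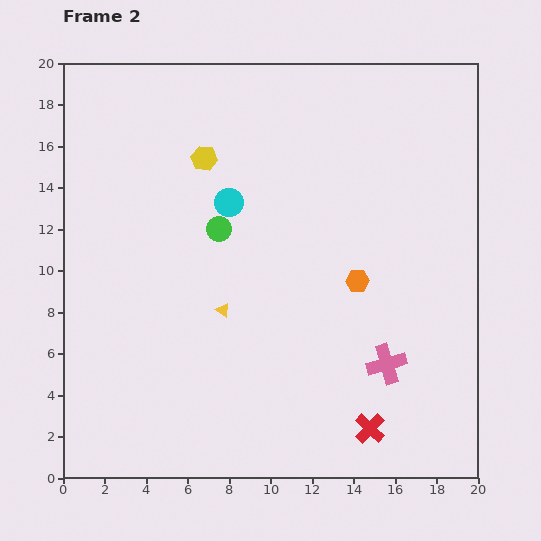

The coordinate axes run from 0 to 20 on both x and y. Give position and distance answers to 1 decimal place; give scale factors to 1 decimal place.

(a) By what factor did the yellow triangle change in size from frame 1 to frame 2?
0.6×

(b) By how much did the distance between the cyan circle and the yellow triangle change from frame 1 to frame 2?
-0.4

Distance in frame 1: 5.6. Distance in frame 2: 5.2.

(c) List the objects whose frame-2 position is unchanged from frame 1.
the red cross, the yellow hexagon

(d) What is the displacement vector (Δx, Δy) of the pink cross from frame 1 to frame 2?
(7.8, 1.2)

The pink cross was at (7.8, 4.3) in frame 1 and (15.6, 5.5) in frame 2.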